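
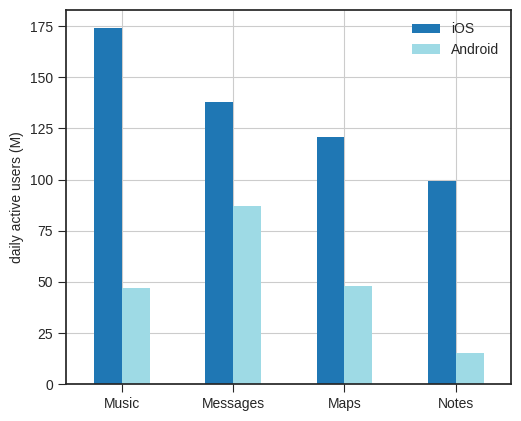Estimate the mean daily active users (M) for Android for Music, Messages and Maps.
(40 + 80 + 40) / 3 ≈ 53.

≈ 53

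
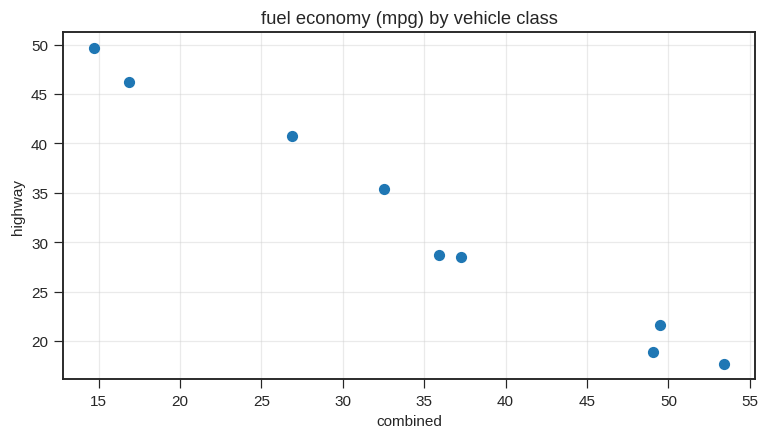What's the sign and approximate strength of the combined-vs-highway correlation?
Points are negatively correlated; strong (|r| ≈ 1.0).

negative, strong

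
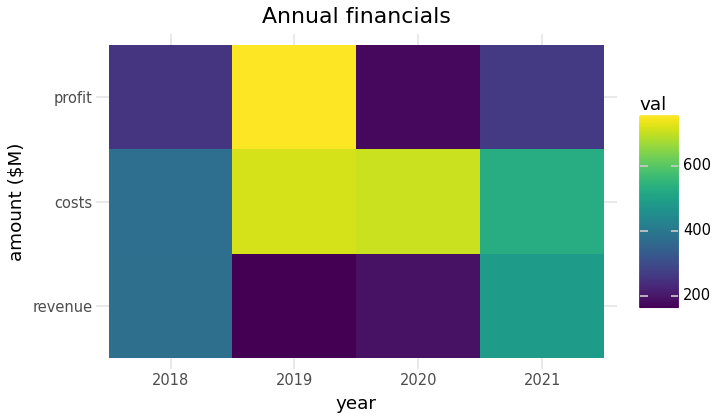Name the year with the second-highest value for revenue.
Top 3 for revenue: 2021 ≈ 500, 2018 ≈ 400, 2020 ≈ 200.

2018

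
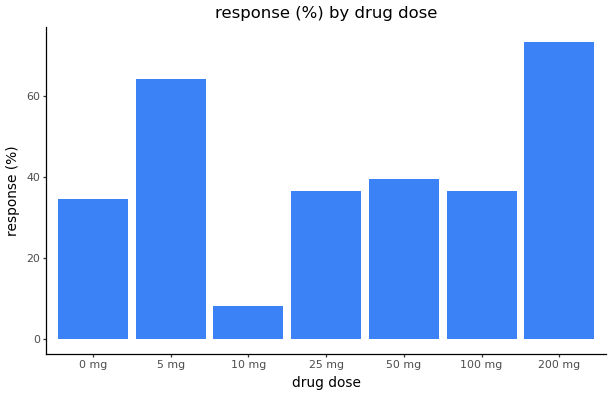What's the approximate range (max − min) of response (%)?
≈ 60

Max 200 mg ≈ 70, min 10 mg ≈ 10; range ≈ 60.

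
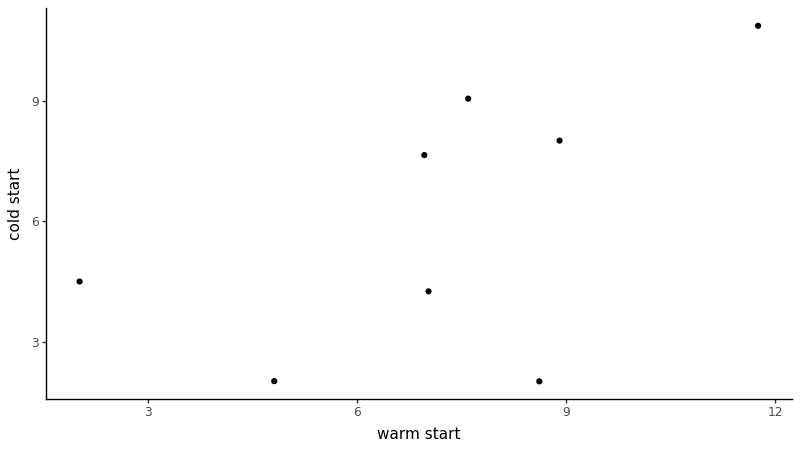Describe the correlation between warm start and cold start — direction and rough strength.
Points are positively correlated; moderate (|r| ≈ 0.6).

positive, moderate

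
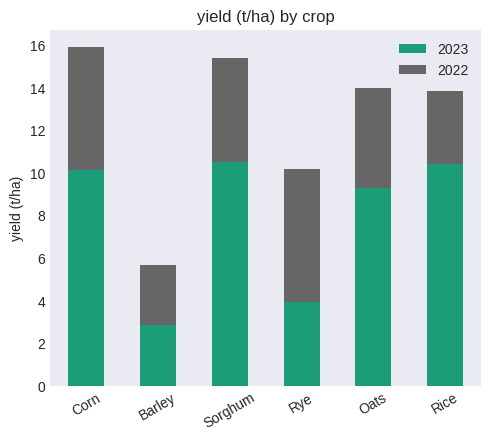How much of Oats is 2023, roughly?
≈ 10

2023 top ≈ 10, bottom ≈ 0; segment ≈ 10.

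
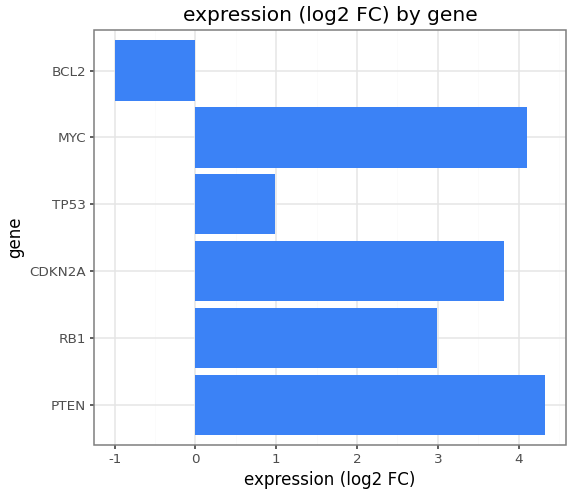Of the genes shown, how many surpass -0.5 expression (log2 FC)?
Above -0.5: PTEN, RB1, CDKN2A, TP53, MYC.

5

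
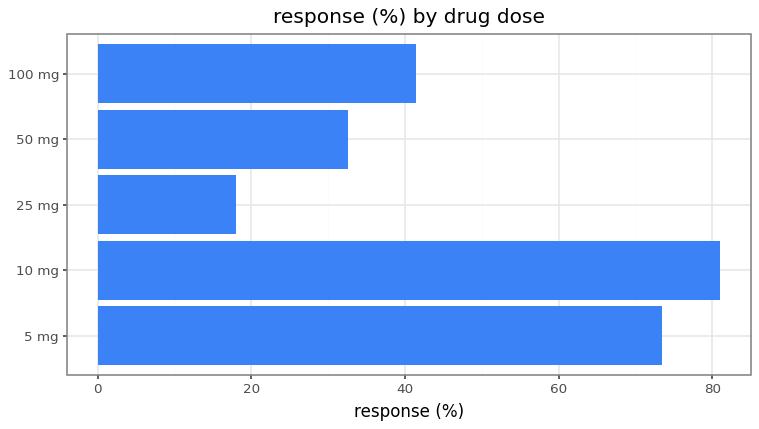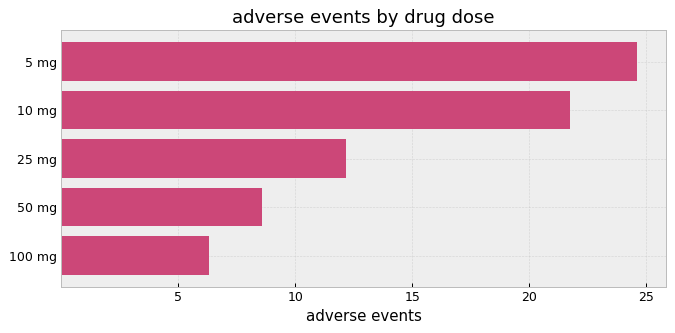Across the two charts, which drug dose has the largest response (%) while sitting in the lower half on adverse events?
Chart 2 median adverse events ≈ 10; below-median drug doses: 50 mg, 100 mg. Among those, 100 mg has the highest response (%) (≈ 40).

100 mg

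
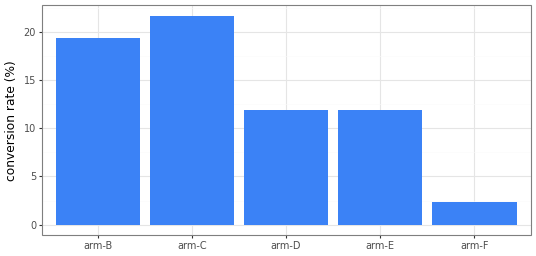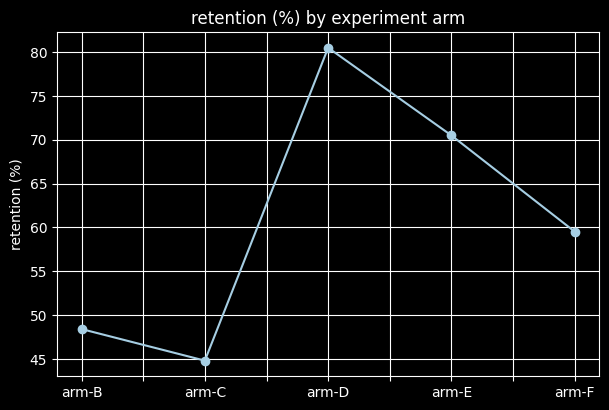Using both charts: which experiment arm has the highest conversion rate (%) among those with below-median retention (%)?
arm-C

Chart 2 median retention (%) ≈ 60; below-median experiment arms: arm-B, arm-C. Among those, arm-C has the highest conversion rate (%) (≈ 22).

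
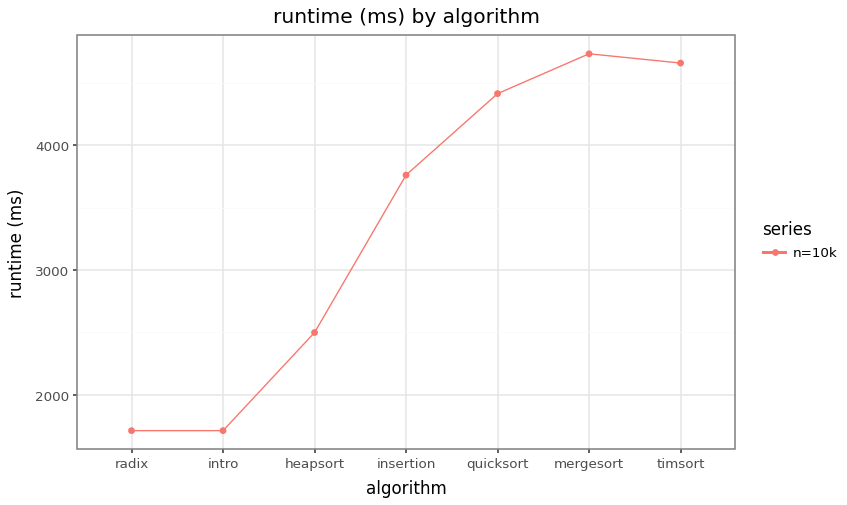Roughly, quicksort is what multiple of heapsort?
≈ 1.8×

quicksort ≈ 4500, heapsort ≈ 2500; 4500/2500 ≈ 1.8.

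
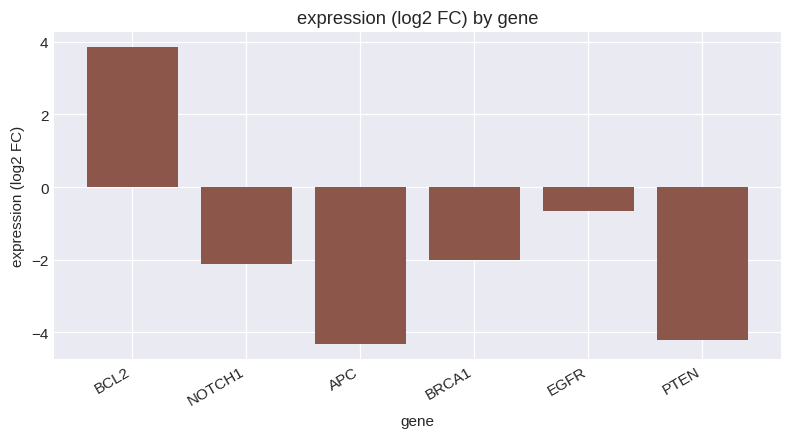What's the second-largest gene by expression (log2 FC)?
EGFR

Top 3: BCL2 ≈ 4, EGFR ≈ -1, BRCA1 ≈ -2.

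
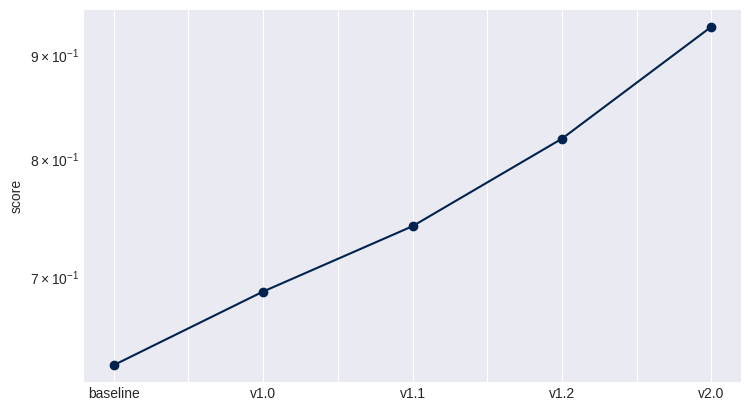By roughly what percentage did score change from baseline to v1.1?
≈ +15.4%

baseline ≈ 0.65, v1.1 ≈ 0.75; (0.75 − 0.65) / 0.65 ≈ +15.4%.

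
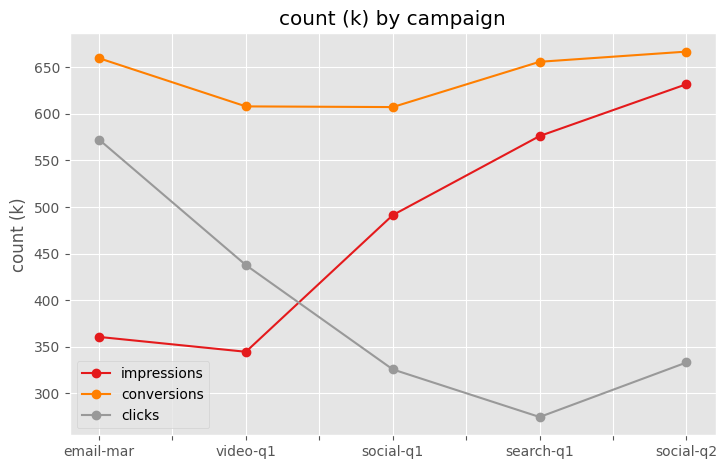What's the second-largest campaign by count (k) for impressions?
search-q1

Top 3 for impressions: social-q2 ≈ 650, search-q1 ≈ 600, social-q1 ≈ 500.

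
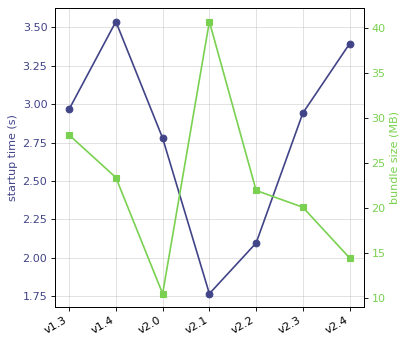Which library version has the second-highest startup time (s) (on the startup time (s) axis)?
Top 3 (on the startup time (s) axis): v1.4 ≈ 3.6, v2.4 ≈ 3.4, v1.3 ≈ 3.0.

v2.4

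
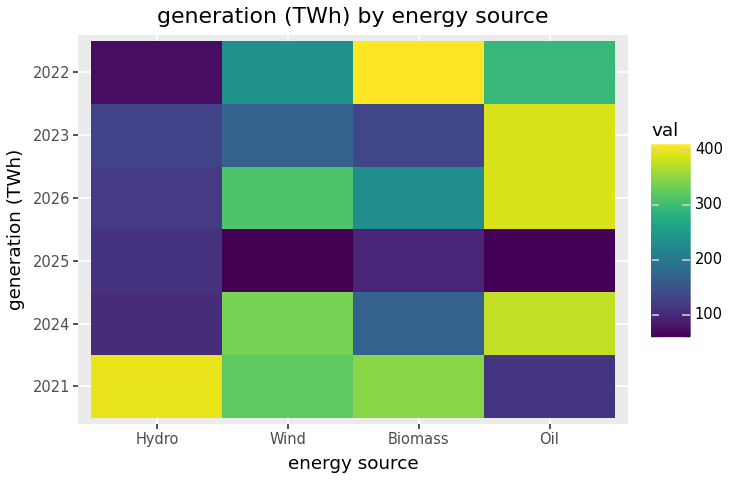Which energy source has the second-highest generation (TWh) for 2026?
Top 3 for 2026: Oil ≈ 400, Wind ≈ 300, Biomass ≈ 250.

Wind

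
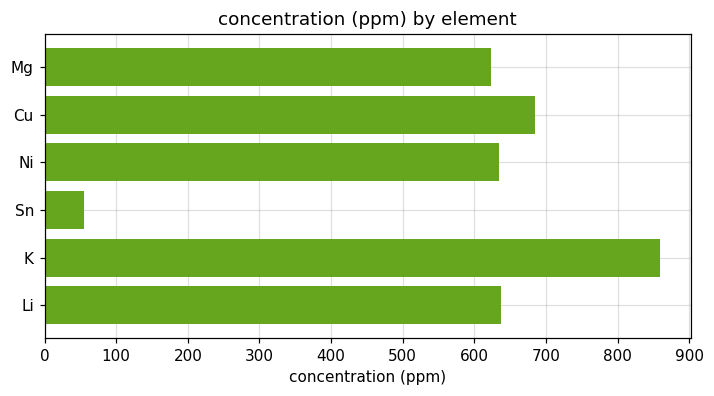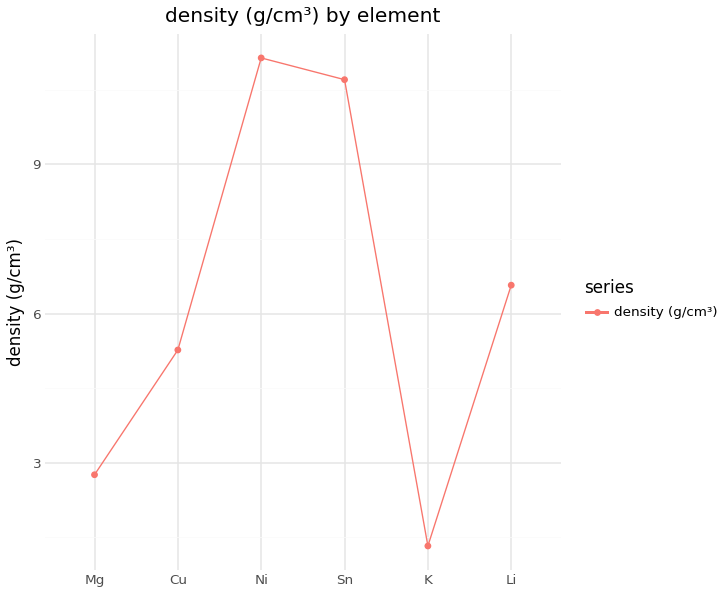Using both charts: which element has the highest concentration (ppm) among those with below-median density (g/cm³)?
K

Chart 2 median density (g/cm³) ≈ 6; below-median elements: Mg, Cu, K. Among those, K has the highest concentration (ppm) (≈ 900).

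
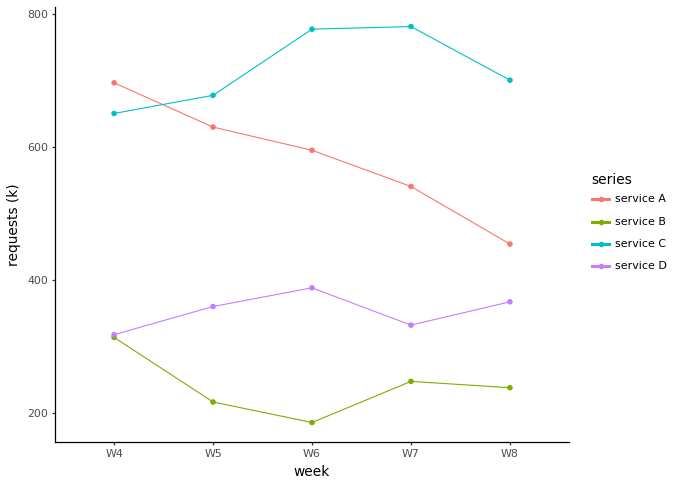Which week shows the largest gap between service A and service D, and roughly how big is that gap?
W4: service A ≈ 700, service D ≈ 300 → gap ≈ 400. Next-largest (W5) is only ≈ 300.

W4, ≈ 400 k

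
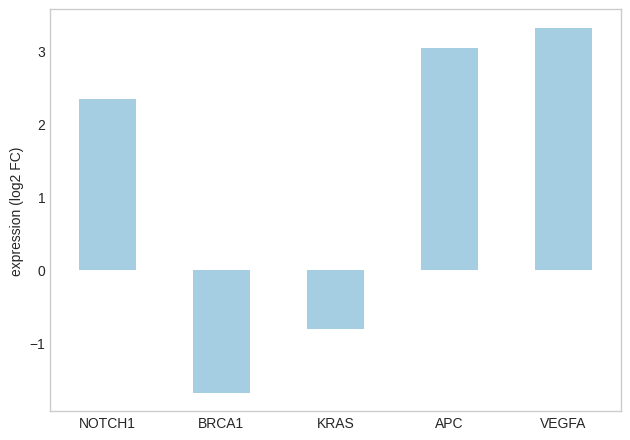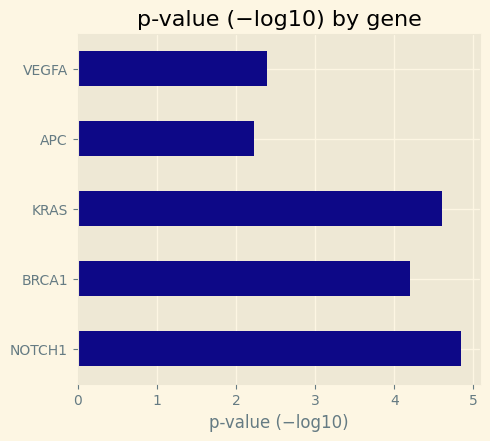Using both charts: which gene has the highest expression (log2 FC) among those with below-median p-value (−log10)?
Chart 2 median p-value (−log10) ≈ 4; below-median genes: APC, VEGFA. Among those, VEGFA has the highest expression (log2 FC) (≈ 3.5).

VEGFA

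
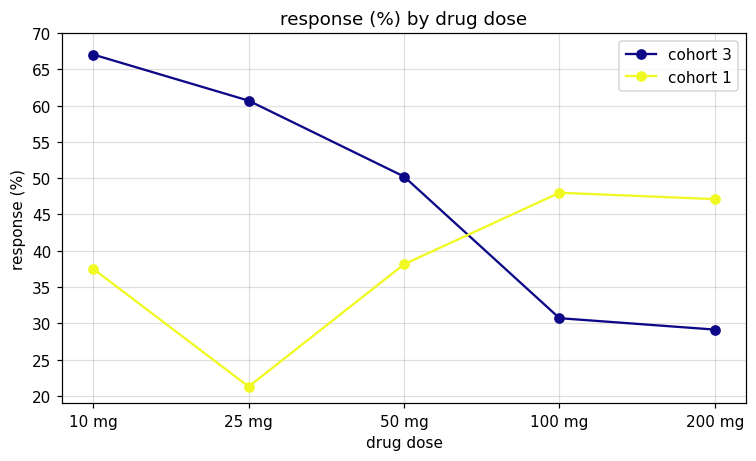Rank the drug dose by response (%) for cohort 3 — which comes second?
25 mg

Top 3 for cohort 3: 10 mg ≈ 65, 25 mg ≈ 60, 50 mg ≈ 50.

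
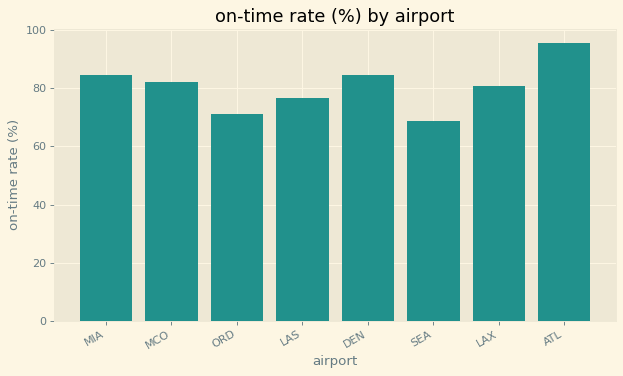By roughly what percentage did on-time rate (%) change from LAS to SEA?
LAS ≈ 80, SEA ≈ 70; (70 − 80) / 80 ≈ -12.5%.

≈ -12.5%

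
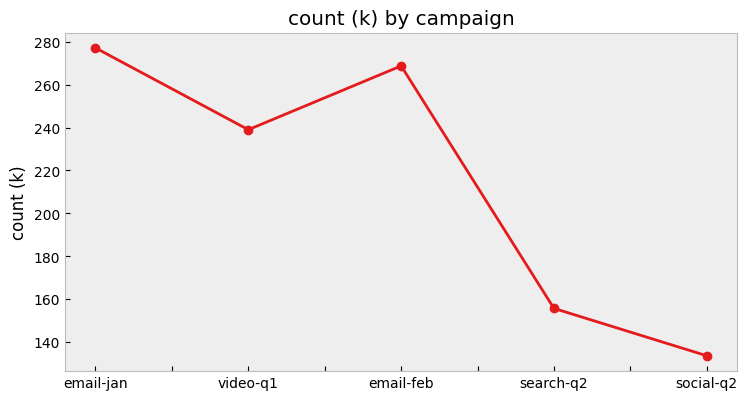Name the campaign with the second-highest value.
email-feb

Top 3: email-jan ≈ 280, email-feb ≈ 260, video-q1 ≈ 240.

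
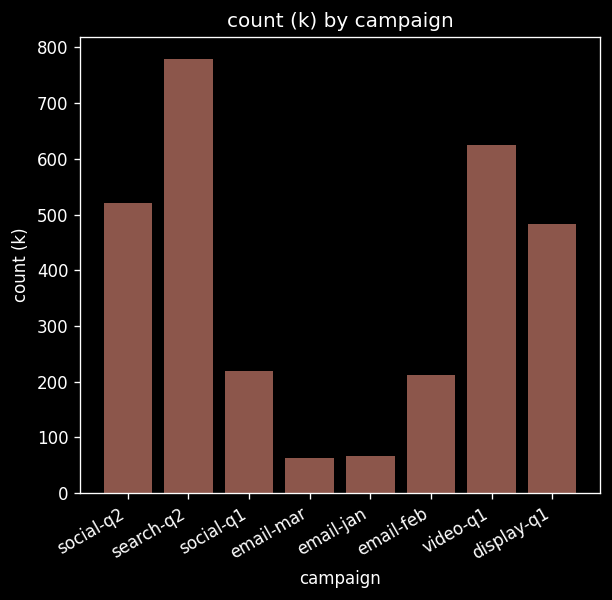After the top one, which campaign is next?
video-q1

Top 3: search-q2 ≈ 800, video-q1 ≈ 600, social-q2 ≈ 500.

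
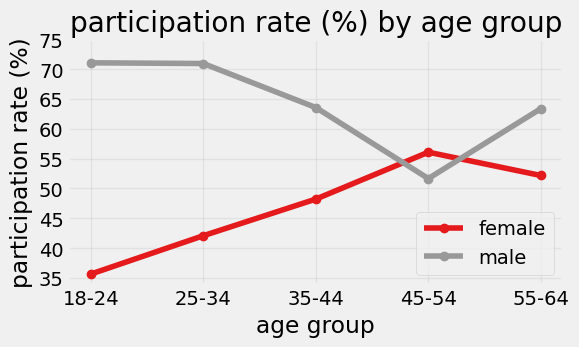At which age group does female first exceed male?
45-54

35-44: female ≈ 50 vs male ≈ 65 (not yet); 45-54: female ≈ 55 vs male ≈ 50 (first crossover).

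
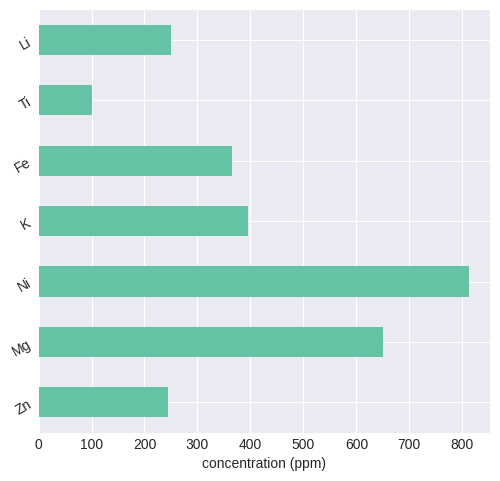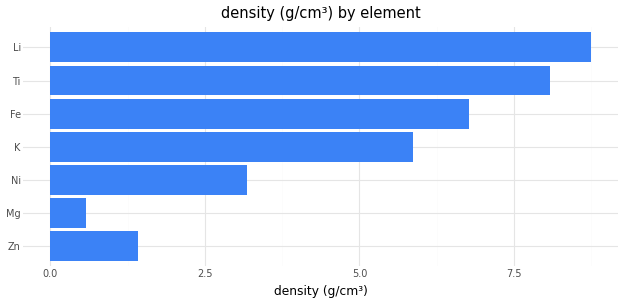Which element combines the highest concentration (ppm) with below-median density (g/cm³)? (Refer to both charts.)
Ni

Chart 2 median density (g/cm³) ≈ 6; below-median elements: Zn, Mg, Ni. Among those, Ni has the highest concentration (ppm) (≈ 800).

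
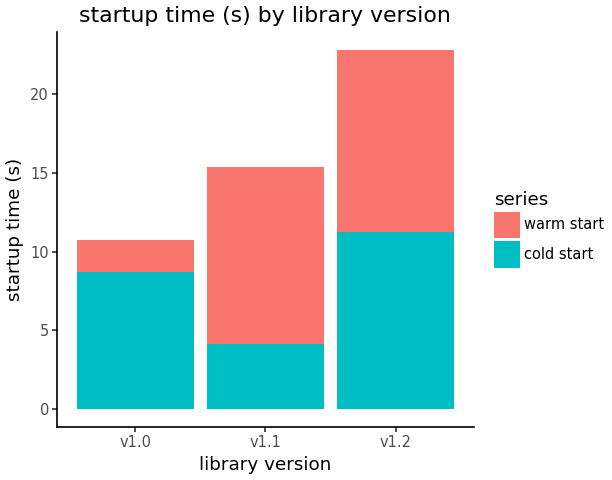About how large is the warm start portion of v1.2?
warm start top ≈ 22, bottom ≈ 12; segment ≈ 10.

≈ 10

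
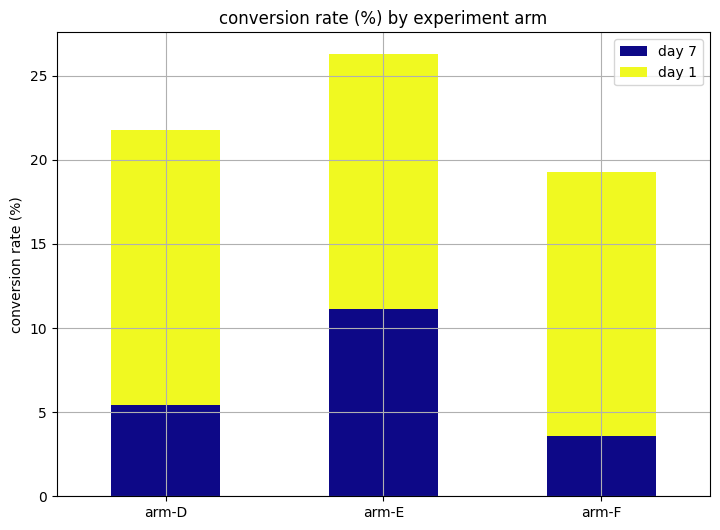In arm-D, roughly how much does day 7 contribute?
day 7 top ≈ 5, bottom ≈ 0; segment ≈ 5.

≈ 5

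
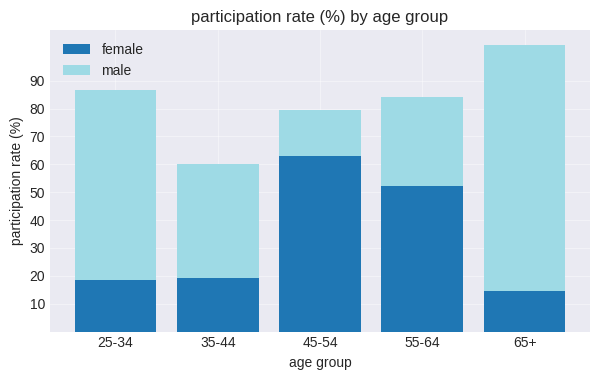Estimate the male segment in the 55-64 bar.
≈ 30

male top ≈ 80, bottom ≈ 50; segment ≈ 30.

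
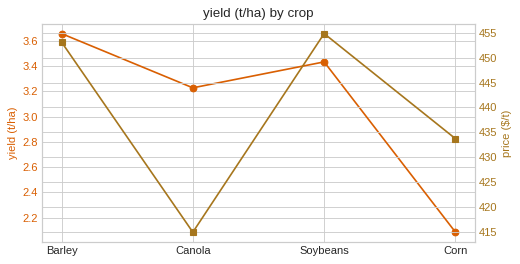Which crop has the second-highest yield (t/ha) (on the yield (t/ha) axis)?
Top 3 (on the yield (t/ha) axis): Barley ≈ 3.6, Soybeans ≈ 3.4, Canola ≈ 3.2.

Soybeans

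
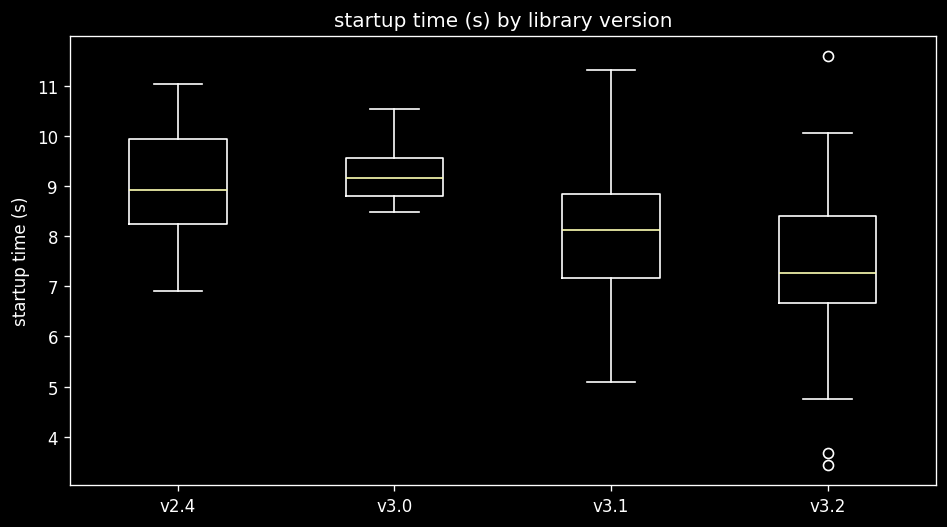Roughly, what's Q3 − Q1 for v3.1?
≈ 1.6

Q3 ≈ 8.8, Q1 ≈ 7.2; IQR ≈ 1.6.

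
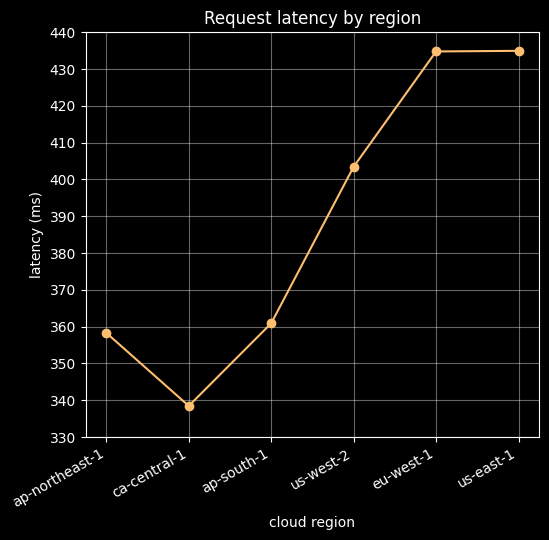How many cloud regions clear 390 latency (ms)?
Above 390: us-west-2, eu-west-1, us-east-1.

3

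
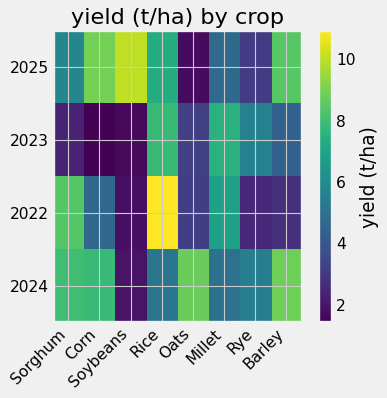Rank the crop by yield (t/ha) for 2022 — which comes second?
Top 3 for 2022: Rice ≈ 11, Sorghum ≈ 8, Millet ≈ 7.

Sorghum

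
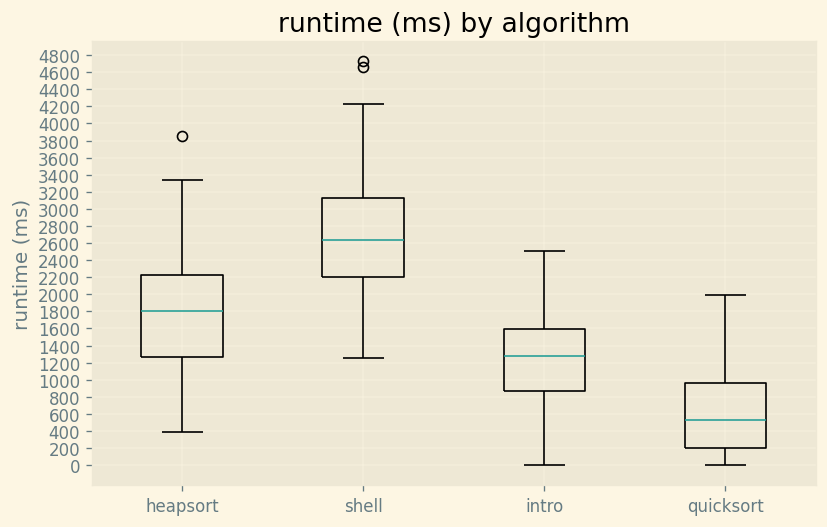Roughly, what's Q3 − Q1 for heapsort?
Q3 ≈ 2200, Q1 ≈ 1200; IQR ≈ 1000.

≈ 1000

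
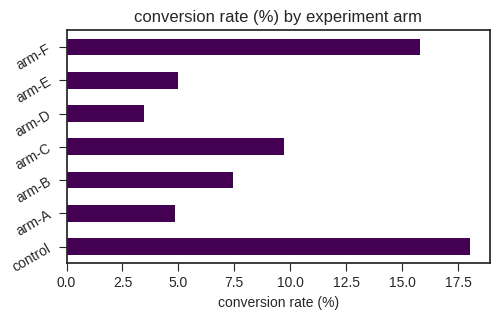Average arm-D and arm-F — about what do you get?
≈ 10

(4 + 16) / 2 ≈ 10.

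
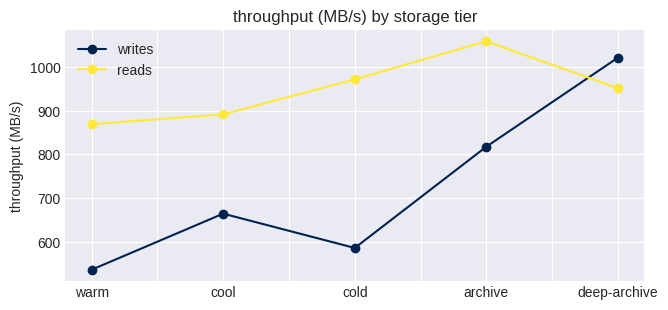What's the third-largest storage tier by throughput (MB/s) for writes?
cool

Top 4 for writes: deep-archive ≈ 1000, archive ≈ 800, cool ≈ 650, cold ≈ 600.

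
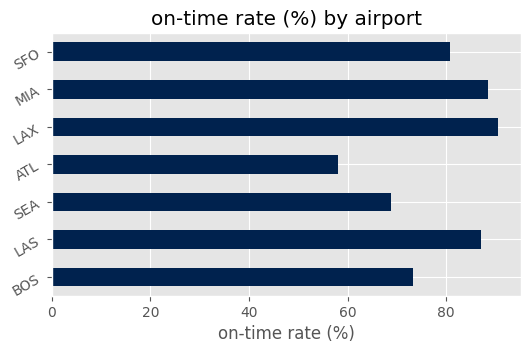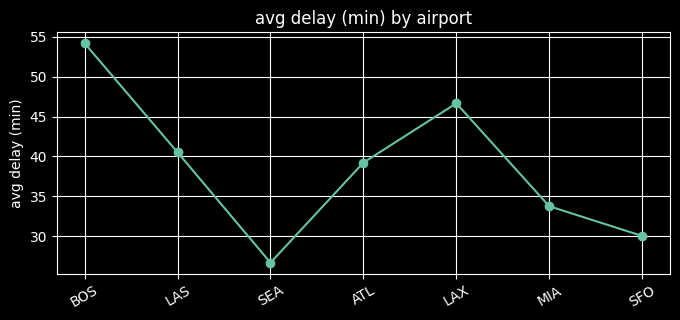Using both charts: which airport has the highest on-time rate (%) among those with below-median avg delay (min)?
MIA

Chart 2 median avg delay (min) ≈ 40; below-median airports: SEA, MIA, SFO. Among those, MIA has the highest on-time rate (%) (≈ 90).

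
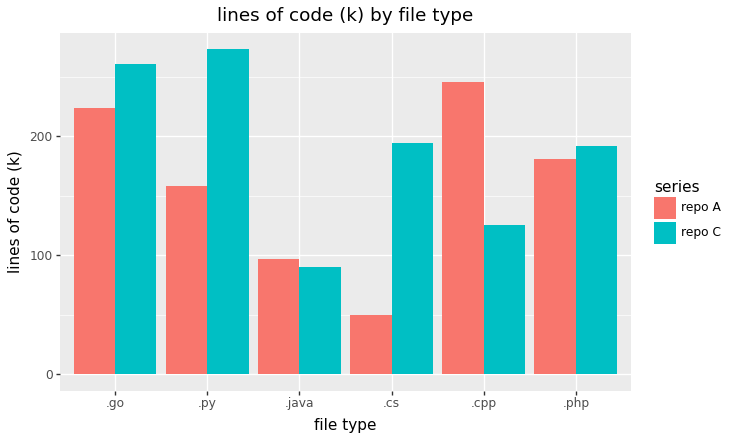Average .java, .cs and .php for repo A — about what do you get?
≈ 108

(100 + 50 + 175) / 3 ≈ 108.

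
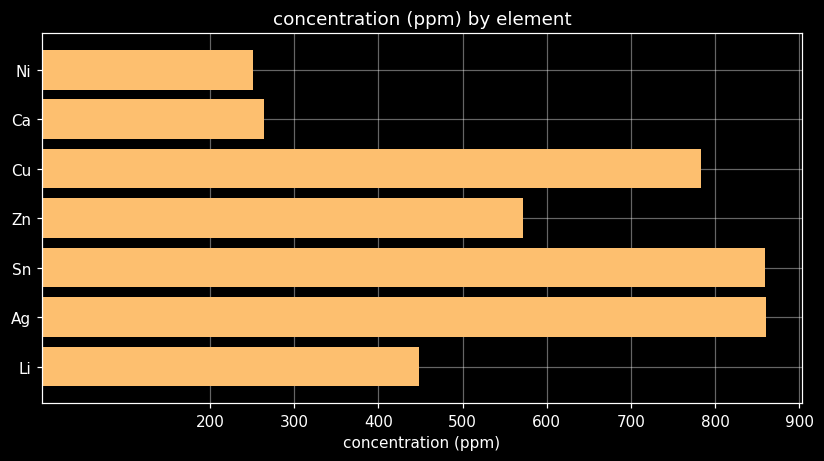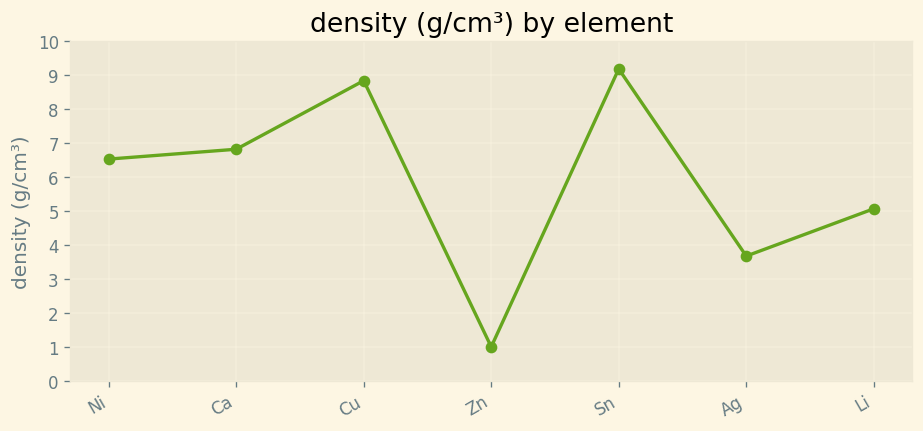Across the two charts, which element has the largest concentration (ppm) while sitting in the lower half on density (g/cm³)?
Chart 2 median density (g/cm³) ≈ 7; below-median elements: Zn, Ag, Li. Among those, Ag has the highest concentration (ppm) (≈ 900).

Ag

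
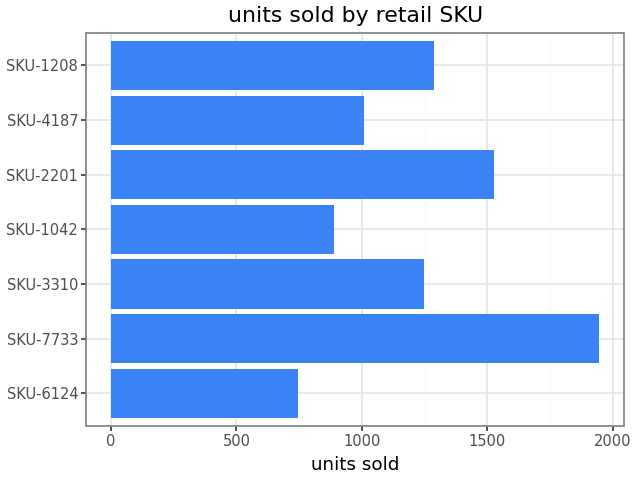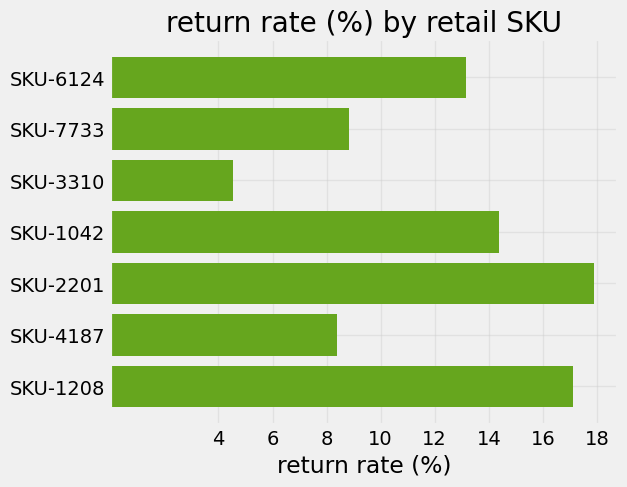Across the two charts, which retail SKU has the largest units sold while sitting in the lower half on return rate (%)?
SKU-7733

Chart 2 median return rate (%) ≈ 14; below-median retail SKUs: SKU-7733, SKU-3310, SKU-4187. Among those, SKU-7733 has the highest units sold (≈ 2000).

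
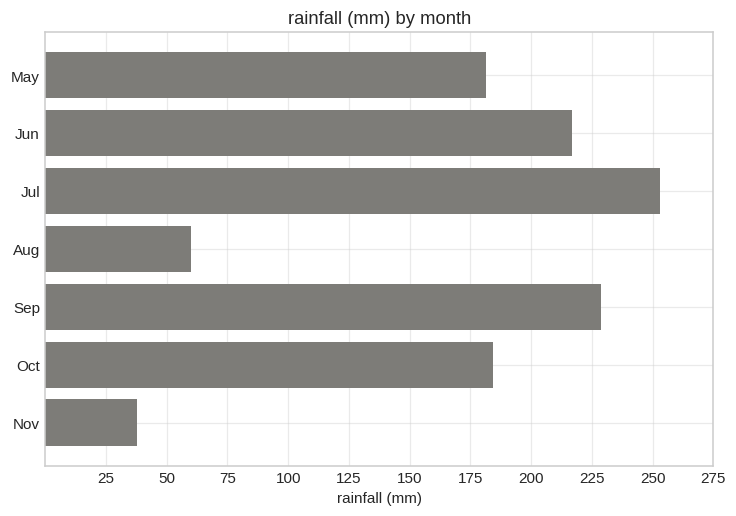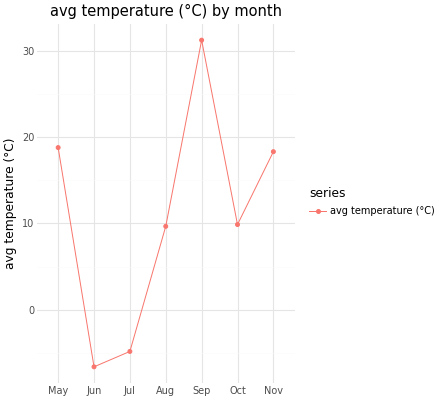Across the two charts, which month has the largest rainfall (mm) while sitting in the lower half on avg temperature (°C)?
Jul

Chart 2 median avg temperature (°C) ≈ 10; below-median months: Jun, Jul, Aug. Among those, Jul has the highest rainfall (mm) (≈ 250).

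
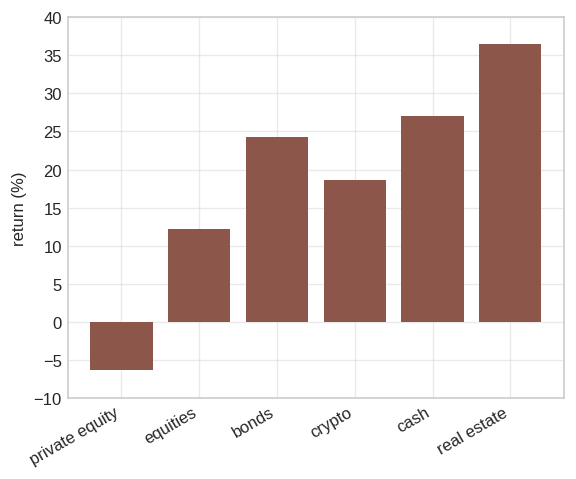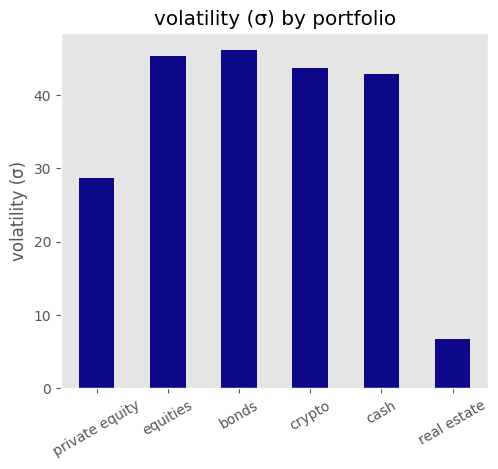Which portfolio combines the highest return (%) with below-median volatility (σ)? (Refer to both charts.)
real estate

Chart 2 median volatility (σ) ≈ 45; below-median portfolios: private equity, cash, real estate. Among those, real estate has the highest return (%) (≈ 35).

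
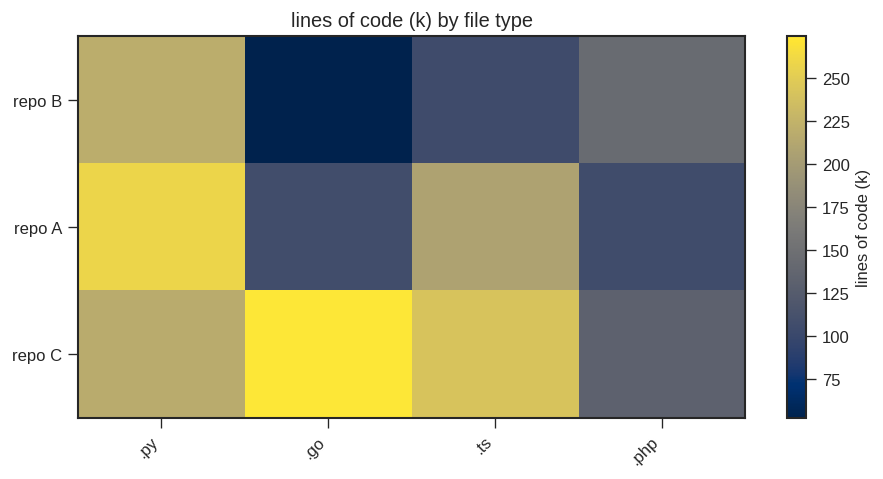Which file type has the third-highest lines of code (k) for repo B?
.ts

Top 4 for repo B: .py ≈ 220, .php ≈ 140, .ts ≈ 100, .go ≈ 60.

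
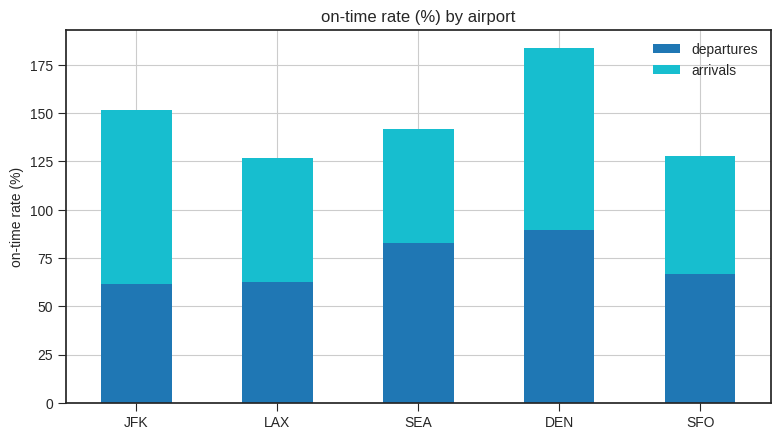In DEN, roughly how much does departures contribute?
≈ 80

departures top ≈ 80, bottom ≈ 0; segment ≈ 80.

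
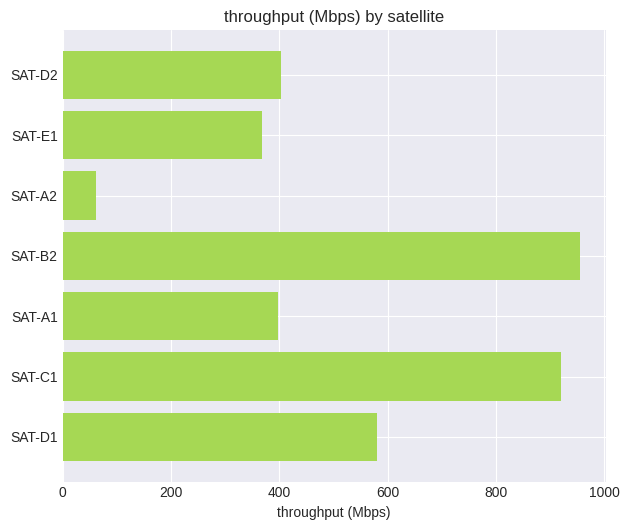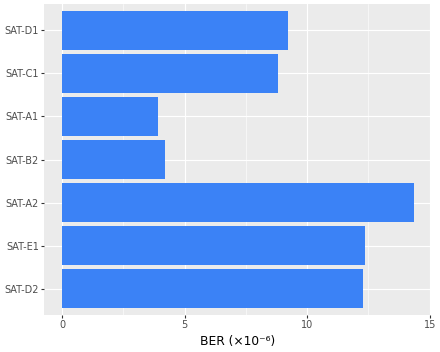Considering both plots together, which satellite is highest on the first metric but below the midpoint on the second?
Chart 2 median BER (×10⁻⁶) ≈ 10; below-median satellites: SAT-B2, SAT-A1, SAT-C1. Among those, SAT-B2 has the highest throughput (Mbps) (≈ 1000).

SAT-B2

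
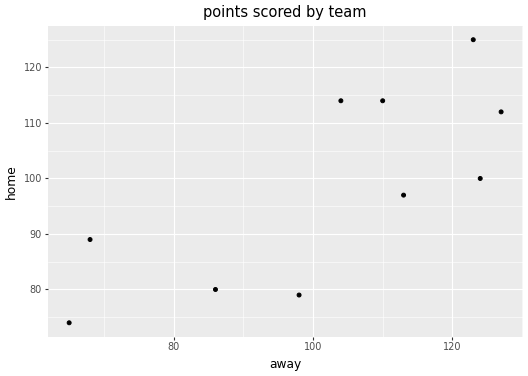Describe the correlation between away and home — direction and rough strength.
positive, strong

Points are positively correlated; strong (|r| ≈ 0.8).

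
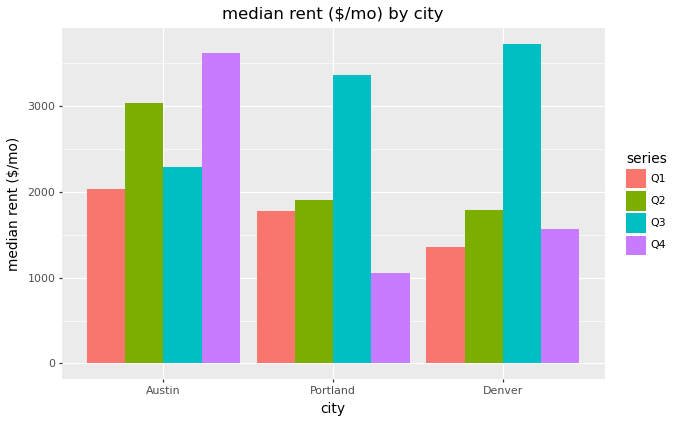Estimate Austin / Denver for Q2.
Austin ≈ 3000, Denver ≈ 2000; 3000/2000 ≈ 1.5.

≈ 1.5×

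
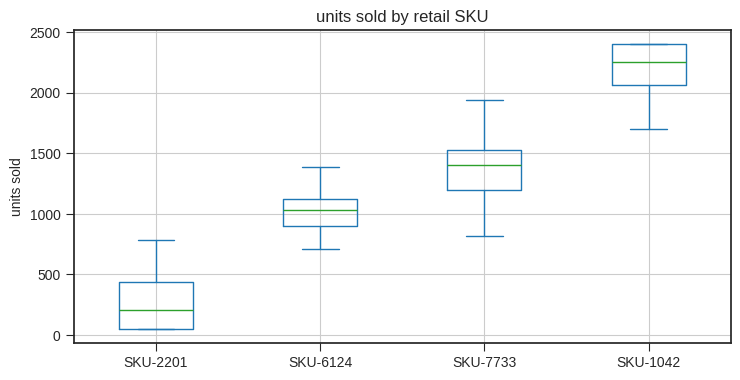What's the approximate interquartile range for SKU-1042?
Q3 ≈ 2400, Q1 ≈ 2000; IQR ≈ 400.

≈ 400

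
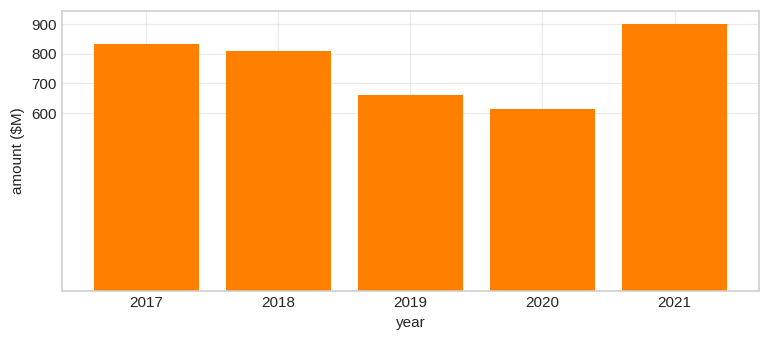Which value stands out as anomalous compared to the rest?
2020 ≈ 600; the rest sit between ≈ 700 and ≈ 900.

2020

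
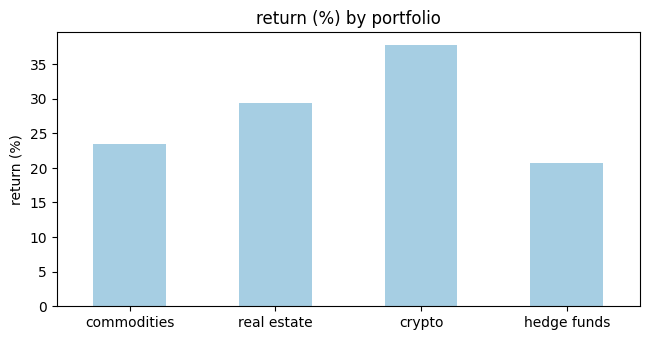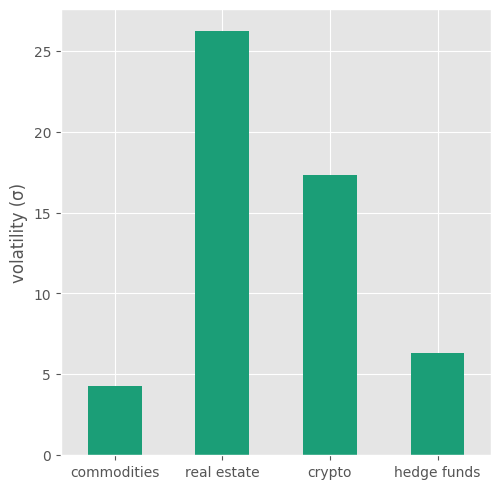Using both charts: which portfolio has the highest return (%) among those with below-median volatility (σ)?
Chart 2 median volatility (σ) ≈ 10; below-median portfolios: commodities, hedge funds. Among those, commodities has the highest return (%) (≈ 25).

commodities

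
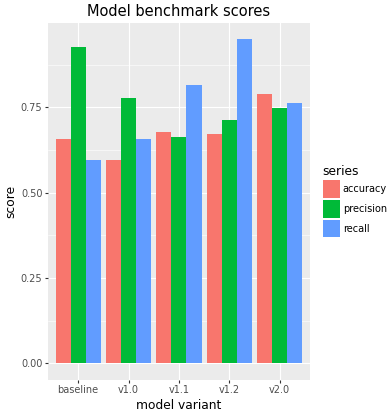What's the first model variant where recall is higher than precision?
v1.1

v1.0: recall ≈ 0.7 vs precision ≈ 0.8 (not yet); v1.1: recall ≈ 0.8 vs precision ≈ 0.7 (first crossover).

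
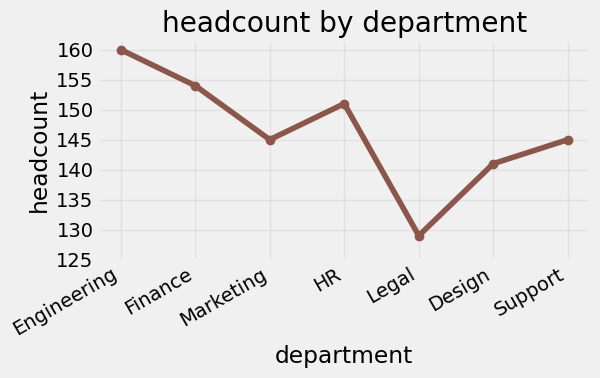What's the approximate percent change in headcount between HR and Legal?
≈ -13.3%

HR ≈ 150, Legal ≈ 130; (130 − 150) / 150 ≈ -13.3%.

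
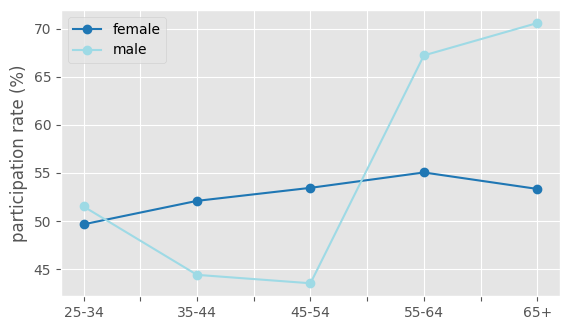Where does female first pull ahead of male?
25-34: female ≈ 50 vs male ≈ 50 (not yet); 35-44: female ≈ 50 vs male ≈ 45 (first crossover).

35-44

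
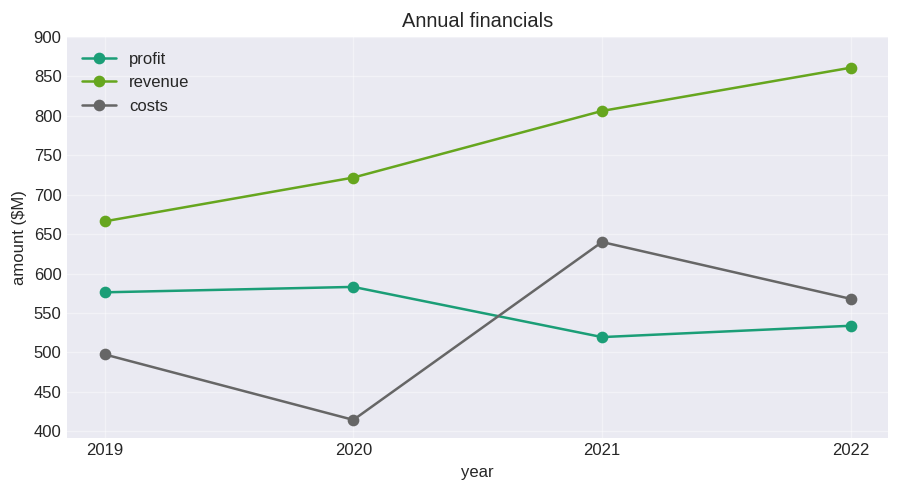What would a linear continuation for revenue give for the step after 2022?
≈ 925

Last three: 700, 800, 850 → slope ≈ 75/step → next ≈ 925.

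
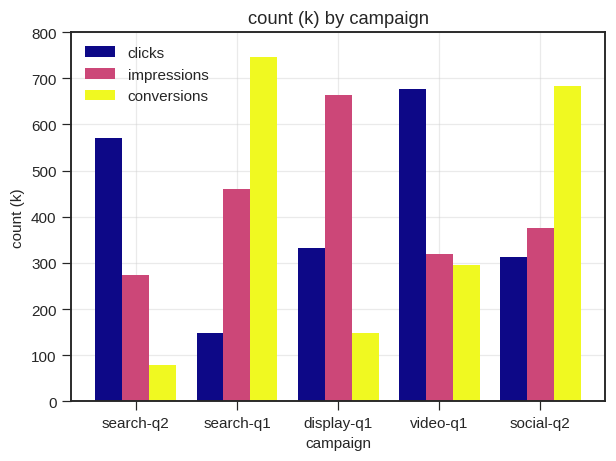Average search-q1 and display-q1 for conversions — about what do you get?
≈ 400

(700 + 100) / 2 ≈ 400.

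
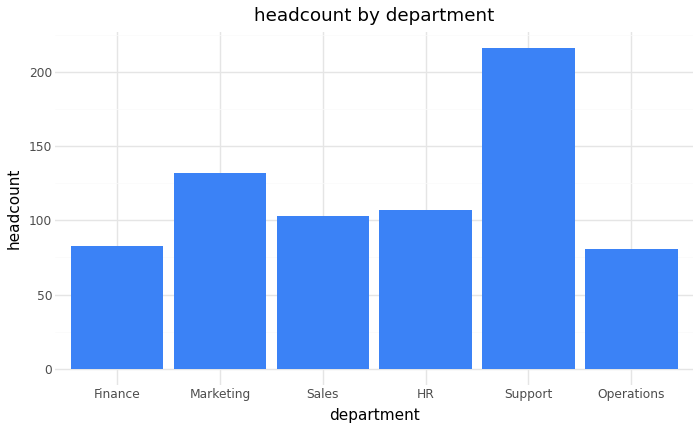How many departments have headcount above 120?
2

Above 120: Marketing, Support.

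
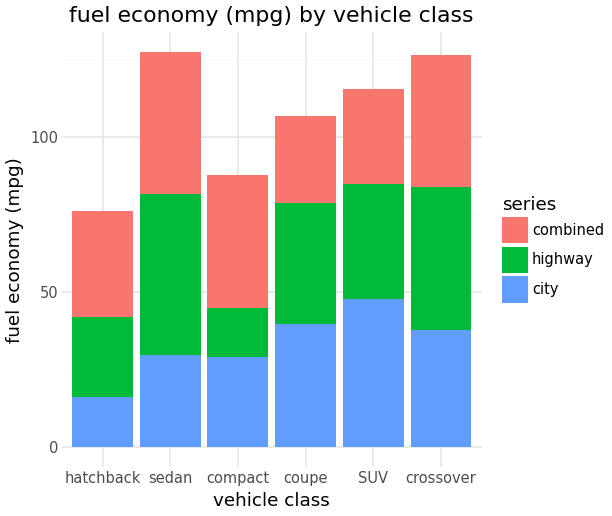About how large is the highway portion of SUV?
highway top ≈ 80, bottom ≈ 40; segment ≈ 40.

≈ 40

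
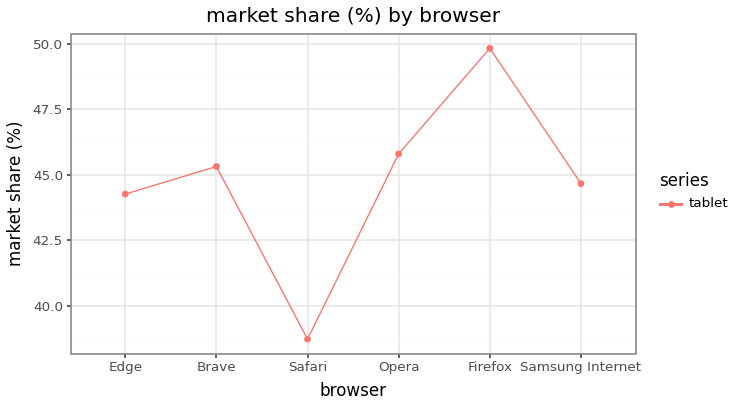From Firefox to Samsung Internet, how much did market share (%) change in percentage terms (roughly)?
Firefox ≈ 50, Samsung Internet ≈ 45; (45 − 50) / 50 ≈ -10%.

≈ -10%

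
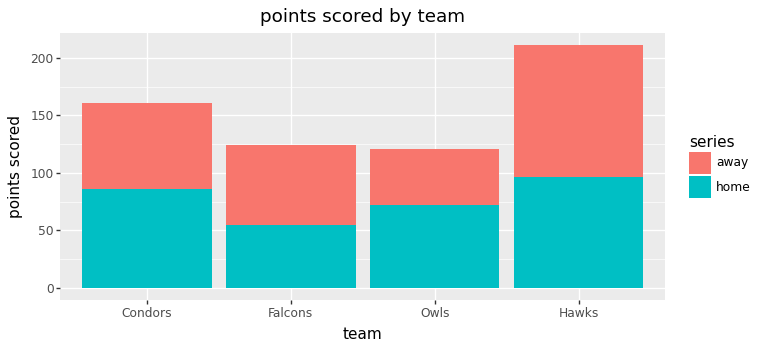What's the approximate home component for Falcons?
home top ≈ 60, bottom ≈ 0; segment ≈ 60.

≈ 60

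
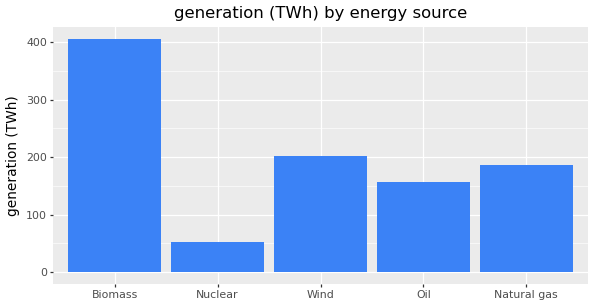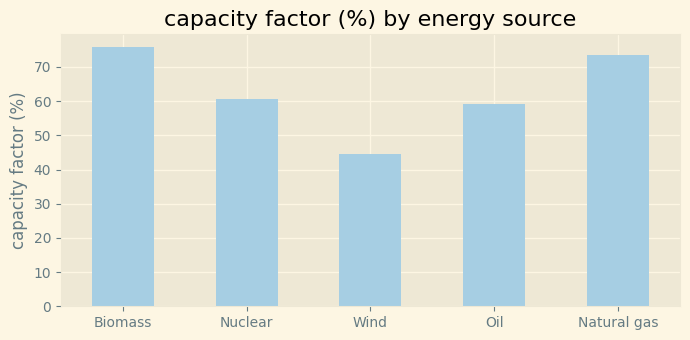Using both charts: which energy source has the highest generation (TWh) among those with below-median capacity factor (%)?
Chart 2 median capacity factor (%) ≈ 60; below-median energy sources: Wind, Oil. Among those, Wind has the highest generation (TWh) (≈ 200).

Wind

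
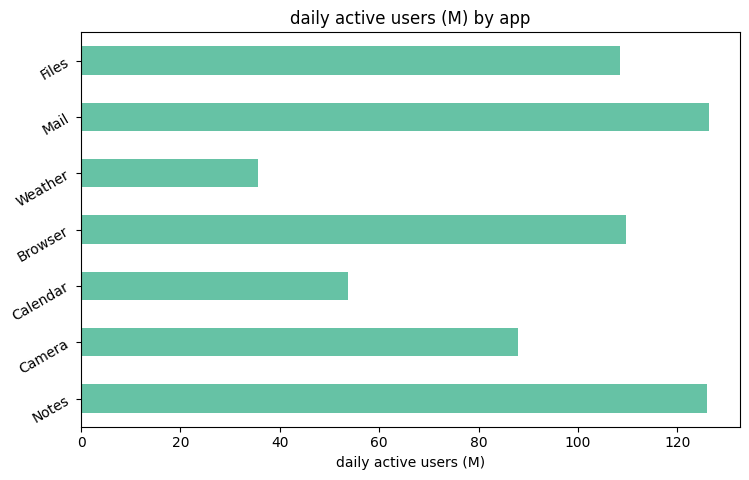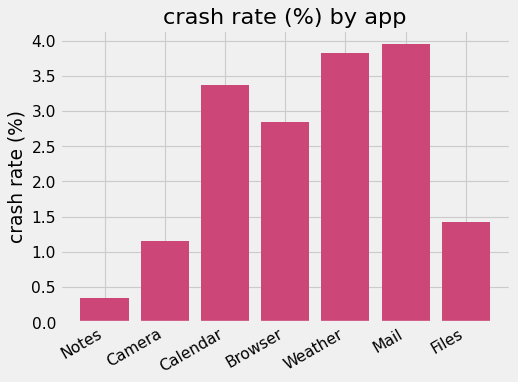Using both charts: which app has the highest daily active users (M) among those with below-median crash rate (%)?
Notes

Chart 2 median crash rate (%) ≈ 3; below-median apps: Notes, Camera, Files. Among those, Notes has the highest daily active users (M) (≈ 120).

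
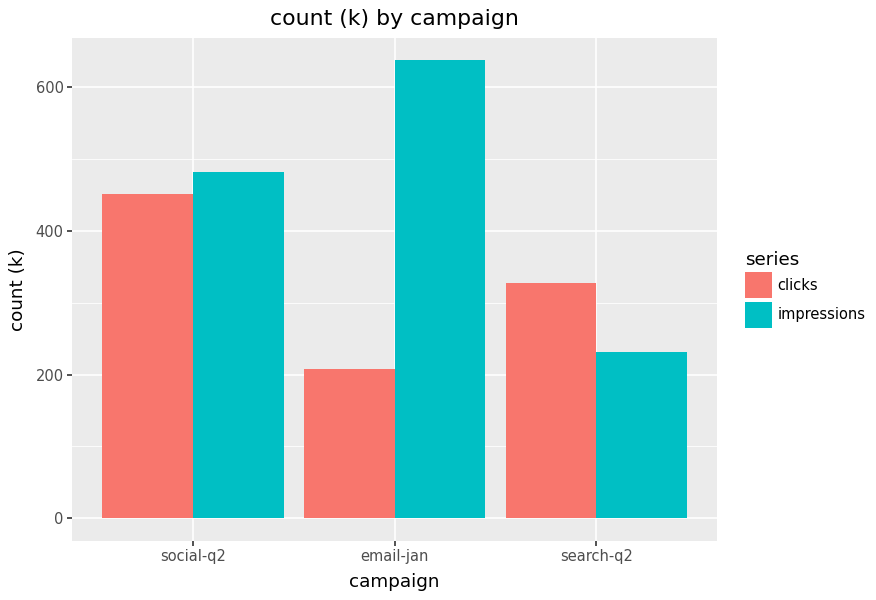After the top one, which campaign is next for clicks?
Top 3 for clicks: social-q2 ≈ 500, search-q2 ≈ 300, email-jan ≈ 200.

search-q2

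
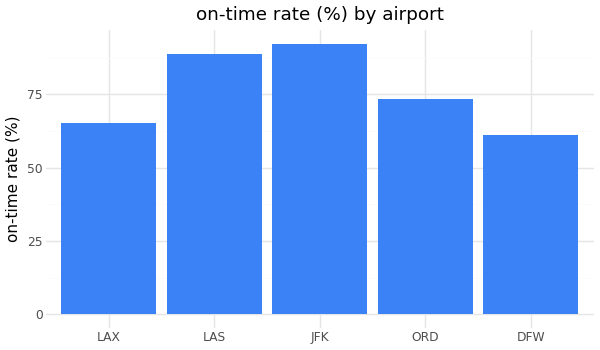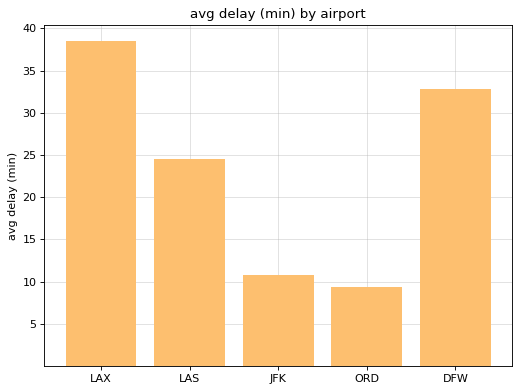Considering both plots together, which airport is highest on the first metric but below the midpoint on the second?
JFK

Chart 2 median avg delay (min) ≈ 25; below-median airports: JFK, ORD. Among those, JFK has the highest on-time rate (%) (≈ 90).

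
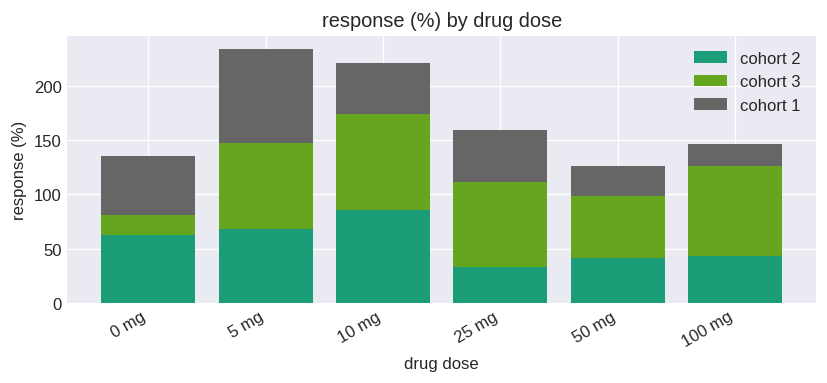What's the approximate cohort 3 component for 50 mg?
≈ 60

cohort 3 top ≈ 100, bottom ≈ 40; segment ≈ 60.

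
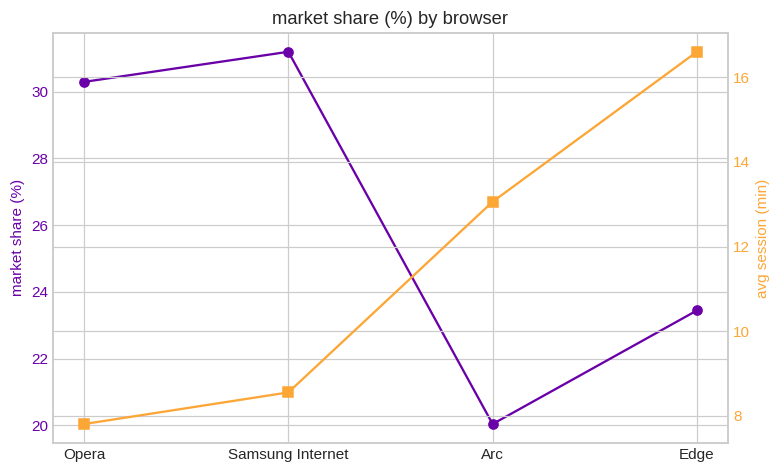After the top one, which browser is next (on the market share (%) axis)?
Opera

Top 3 (on the market share (%) axis): Samsung Internet ≈ 31, Opera ≈ 30, Edge ≈ 23.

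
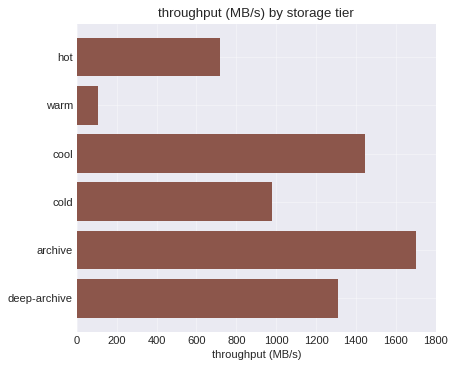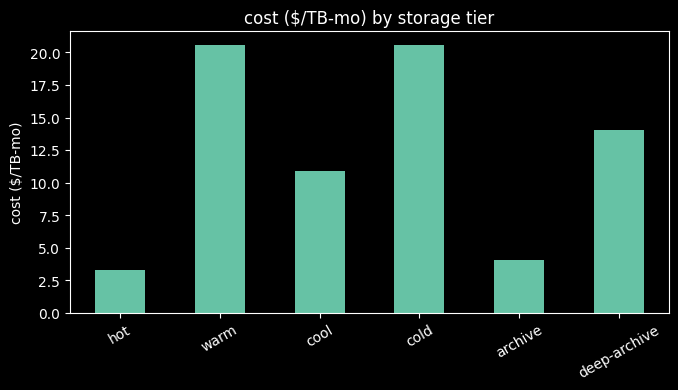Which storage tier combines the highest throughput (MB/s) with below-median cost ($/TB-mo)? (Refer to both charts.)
Chart 2 median cost ($/TB-mo) ≈ 12; below-median storage tiers: hot, cool, archive. Among those, archive has the highest throughput (MB/s) (≈ 1800).

archive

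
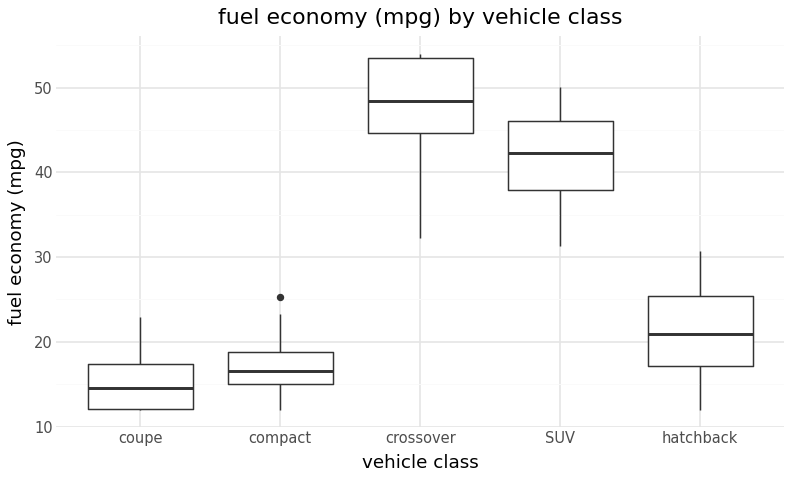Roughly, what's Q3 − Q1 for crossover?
Q3 ≈ 55, Q1 ≈ 45; IQR ≈ 10.

≈ 10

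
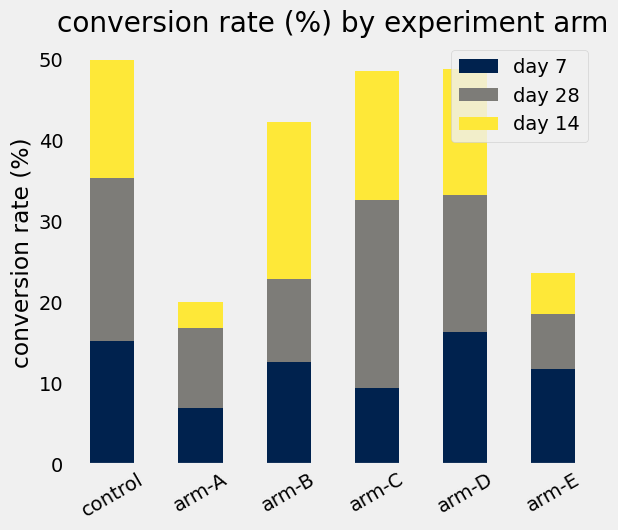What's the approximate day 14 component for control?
≈ 15

day 14 top ≈ 50, bottom ≈ 35; segment ≈ 15.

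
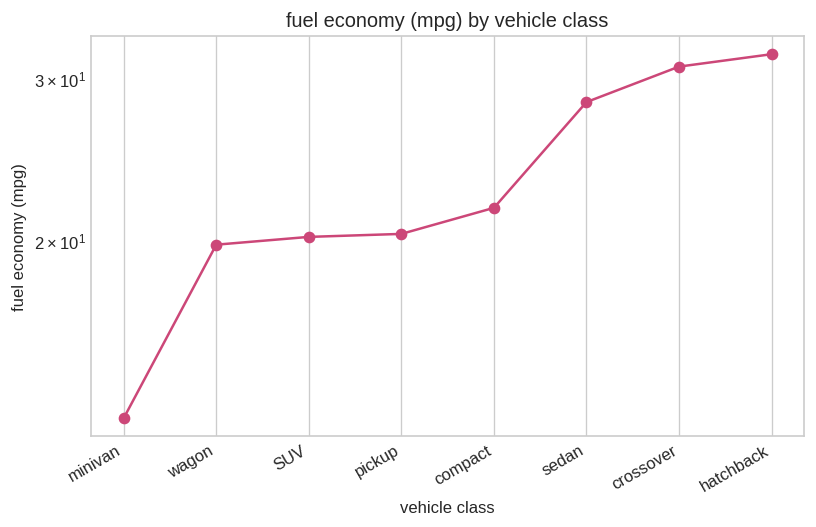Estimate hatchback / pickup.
hatchback ≈ 32, pickup ≈ 20; 32/20 ≈ 1.6.

≈ 1.6×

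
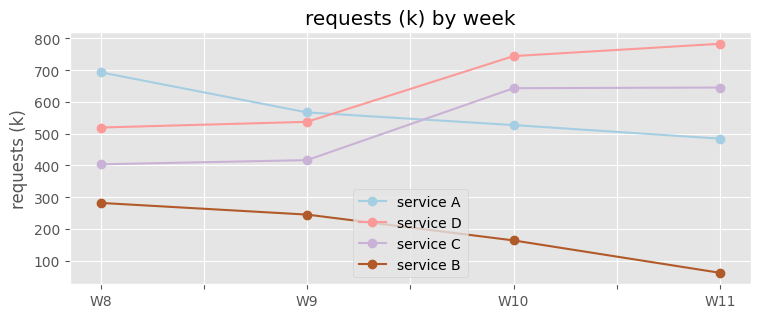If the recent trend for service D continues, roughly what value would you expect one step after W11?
Last three: 500, 700, 800 → slope ≈ 150/step → next ≈ 950.

≈ 950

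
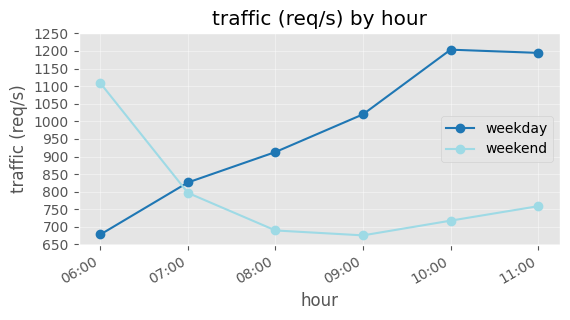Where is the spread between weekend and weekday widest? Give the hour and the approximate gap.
10:00, ≈ 500 req/s

10:00: weekend ≈ 700, weekday ≈ 1200 → gap ≈ 500. Next-largest (11:00) is only ≈ 450.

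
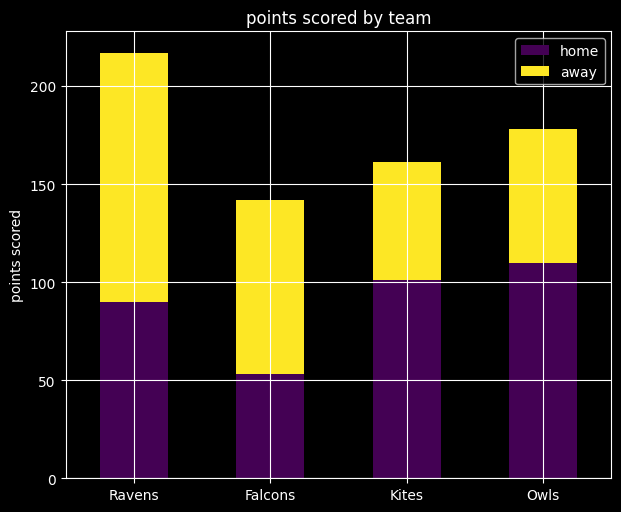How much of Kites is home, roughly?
home top ≈ 100, bottom ≈ 0; segment ≈ 100.

≈ 100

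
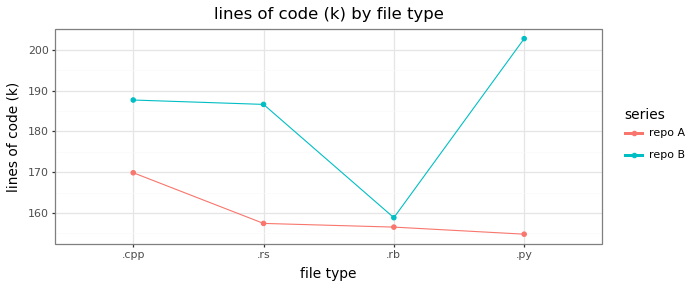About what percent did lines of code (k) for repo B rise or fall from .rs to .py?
.rs ≈ 185, .py ≈ 205; (205 − 185) / 185 ≈ +10.8%.

≈ +10.8%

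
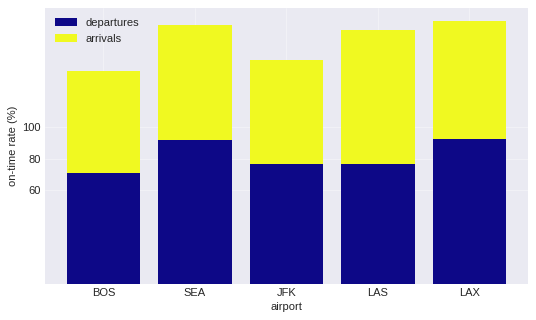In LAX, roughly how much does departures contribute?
departures top ≈ 100, bottom ≈ 0; segment ≈ 100.

≈ 100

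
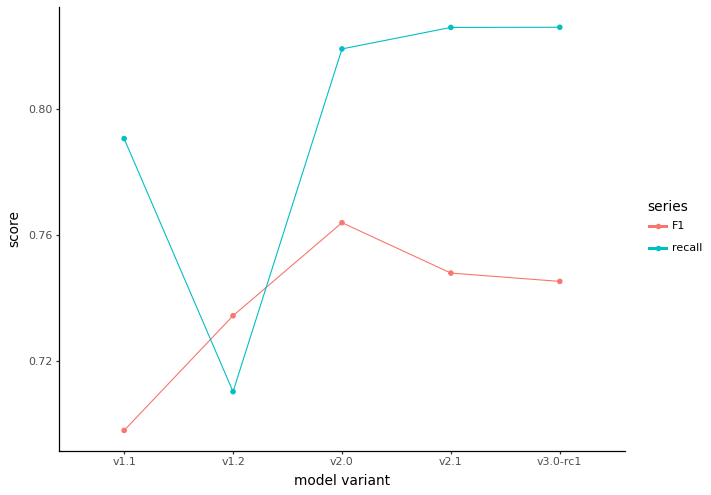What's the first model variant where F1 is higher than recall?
v1.1: F1 ≈ 0.70 vs recall ≈ 0.80 (not yet); v1.2: F1 ≈ 0.74 vs recall ≈ 0.72 (first crossover).

v1.2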